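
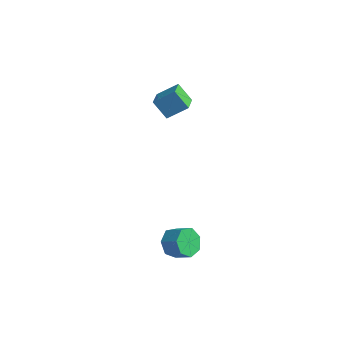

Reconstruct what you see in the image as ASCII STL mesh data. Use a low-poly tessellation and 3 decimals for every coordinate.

solid 
facet normal -0.577 -0.212 0.789
outer loop
vertex -3.177 3.532 3.029
vertex -4.194 4.808 2.627
vertex -4.022 2.585 2.156
endloop
endfacet
facet normal 0.605 -0.760 0.238
outer loop
vertex -3.186 2.892 1.013
vertex -3.177 3.532 3.029
vertex -4.022 2.585 2.156
endloop
endfacet
facet normal -0.577 -0.212 0.789
outer loop
vertex -4.022 2.585 2.156
vertex -4.194 4.808 2.627
vertex -5.039 3.86 1.755
endloop
endfacet
facet normal -0.548 -0.615 -0.566
outer loop
vertex -5.039 3.86 1.755
vertex -3.186 2.892 1.013
vertex -4.022 2.585 2.156
endloop
endfacet
facet normal 0.548 0.615 0.566
outer loop
vertex -3.177 3.532 3.029
vertex -3.358 5.115 1.484
vertex -4.194 4.808 2.627
endloop
endfacet
facet normal 0.606 -0.759 0.238
outer loop
vertex -2.341 3.84 1.885
vertex -3.177 3.532 3.029
vertex -3.186 2.892 1.013
endloop
endfacet
facet normal 0.548 0.615 0.566
outer loop
vertex -2.341 3.84 1.885
vertex -3.358 5.115 1.484
vertex -3.177 3.532 3.029
endloop
endfacet
facet normal -0.605 0.759 -0.239
outer loop
vertex -4.194 4.808 2.627
vertex -3.358 5.115 1.484
vertex -5.039 3.86 1.755
endloop
endfacet
facet normal -0.548 -0.615 -0.566
outer loop
vertex -4.203 4.168 0.611
vertex -3.186 2.892 1.013
vertex -5.039 3.86 1.755
endloop
endfacet
facet normal -0.605 0.760 -0.238
outer loop
vertex -5.039 3.86 1.755
vertex -3.358 5.115 1.484
vertex -4.203 4.168 0.611
endloop
endfacet
facet normal 0.577 0.211 -0.789
outer loop
vertex -4.203 4.168 0.611
vertex -2.341 3.84 1.885
vertex -3.186 2.892 1.013
endloop
endfacet
facet normal 0.577 0.212 -0.789
outer loop
vertex -3.358 5.115 1.484
vertex -2.341 3.84 1.885
vertex -4.203 4.168 0.611
endloop
endfacet
facet normal -0.873 -0.170 -0.457
outer loop
vertex 3.462 -2.814 -4.41
vertex 2.979 -2.52 -3.597
vertex 3.277 -1.976 -4.369
endloop
endfacet
facet normal 0.437 0.140 -0.888
outer loop
vertex 3.462 -2.814 -4.41
vertex 3.277 -1.976 -4.369
vertex 4.483 -2.615 -3.876
endloop
endfacet
facet normal 0.437 0.139 -0.889
outer loop
vertex 4.483 -2.615 -3.876
vertex 3.277 -1.976 -4.369
vertex 4.299 -1.777 -3.835
endloop
endfacet
facet normal 0.873 0.169 0.456
outer loop
vertex 4.483 -2.615 -3.876
vertex 4.299 -1.777 -3.835
vertex 4.001 -2.32 -3.063
endloop
endfacet
facet normal -0.873 -0.170 -0.457
outer loop
vertex 3.277 -1.976 -4.369
vertex 2.979 -2.52 -3.597
vertex 2.868 -1.548 -3.747
endloop
endfacet
facet normal 0.104 0.850 -0.516
outer loop
vertex 3.277 -1.976 -4.369
vertex 2.868 -1.548 -3.747
vertex 4.299 -1.777 -3.835
endloop
endfacet
facet normal 0.104 0.849 -0.517
outer loop
vertex 4.299 -1.777 -3.835
vertex 2.868 -1.548 -3.747
vertex 3.889 -1.348 -3.213
endloop
endfacet
facet normal 0.873 0.171 0.457
outer loop
vertex 4.299 -1.777 -3.835
vertex 3.889 -1.348 -3.213
vertex 4.001 -2.32 -3.063
endloop
endfacet
facet normal -0.873 -0.170 -0.456
outer loop
vertex 2.868 -1.548 -3.747
vertex 2.979 -2.52 -3.597
vertex 2.543 -1.851 -3.012
endloop
endfacet
facet normal -0.307 0.920 0.243
outer loop
vertex 2.868 -1.548 -3.747
vertex 2.543 -1.851 -3.012
vertex 3.889 -1.348 -3.213
endloop
endfacet
facet normal -0.307 0.920 0.243
outer loop
vertex 3.889 -1.348 -3.213
vertex 2.543 -1.851 -3.012
vertex 3.564 -1.651 -2.478
endloop
endfacet
facet normal 0.873 0.171 0.457
outer loop
vertex 3.889 -1.348 -3.213
vertex 3.564 -1.651 -2.478
vertex 4.001 -2.32 -3.063
endloop
endfacet
facet normal -0.873 -0.170 -0.457
outer loop
vertex 2.543 -1.851 -3.012
vertex 2.979 -2.52 -3.597
vertex 2.546 -2.658 -2.718
endloop
endfacet
facet normal -0.488 0.297 0.821
outer loop
vertex 2.543 -1.851 -3.012
vertex 2.546 -2.658 -2.718
vertex 3.564 -1.651 -2.478
endloop
endfacet
facet normal -0.488 0.298 0.821
outer loop
vertex 3.564 -1.651 -2.478
vertex 2.546 -2.658 -2.718
vertex 3.568 -2.458 -2.183
endloop
endfacet
facet normal 0.873 0.171 0.456
outer loop
vertex 3.564 -1.651 -2.478
vertex 3.568 -2.458 -2.183
vertex 4.001 -2.32 -3.063
endloop
endfacet
facet normal -0.873 -0.171 -0.457
outer loop
vertex 2.546 -2.658 -2.718
vertex 2.979 -2.52 -3.597
vertex 2.876 -3.361 -3.085
endloop
endfacet
facet normal -0.301 -0.549 0.780
outer loop
vertex 2.546 -2.658 -2.718
vertex 2.876 -3.361 -3.085
vertex 3.568 -2.458 -2.183
endloop
endfacet
facet normal -0.300 -0.549 0.780
outer loop
vertex 3.568 -2.458 -2.183
vertex 2.876 -3.361 -3.085
vertex 3.897 -3.161 -2.551
endloop
endfacet
facet normal 0.873 0.170 0.456
outer loop
vertex 3.568 -2.458 -2.183
vertex 3.897 -3.161 -2.551
vertex 4.001 -2.32 -3.063
endloop
endfacet
facet normal -0.873 -0.171 -0.456
outer loop
vertex 2.876 -3.361 -3.085
vertex 2.979 -2.52 -3.597
vertex 3.283 -3.43 -3.838
endloop
endfacet
facet normal 0.113 -0.982 0.151
outer loop
vertex 2.876 -3.361 -3.085
vertex 3.283 -3.43 -3.838
vertex 3.897 -3.161 -2.551
endloop
endfacet
facet normal 0.112 -0.982 0.152
outer loop
vertex 3.897 -3.161 -2.551
vertex 3.283 -3.43 -3.838
vertex 4.305 -3.231 -3.304
endloop
endfacet
facet normal 0.873 0.170 0.457
outer loop
vertex 3.897 -3.161 -2.551
vertex 4.305 -3.231 -3.304
vertex 4.001 -2.32 -3.063
endloop
endfacet
facet normal -0.873 -0.171 -0.457
outer loop
vertex 3.283 -3.43 -3.838
vertex 2.979 -2.52 -3.597
vertex 3.462 -2.814 -4.41
endloop
endfacet
facet normal 0.440 -0.676 -0.591
outer loop
vertex 3.283 -3.43 -3.838
vertex 3.462 -2.814 -4.41
vertex 4.305 -3.231 -3.304
endloop
endfacet
facet normal 0.441 -0.676 -0.591
outer loop
vertex 4.305 -3.231 -3.304
vertex 3.462 -2.814 -4.41
vertex 4.483 -2.615 -3.876
endloop
endfacet
facet normal 0.873 0.171 0.456
outer loop
vertex 4.305 -3.231 -3.304
vertex 4.483 -2.615 -3.876
vertex 4.001 -2.32 -3.063
endloop
endfacet

endsolid


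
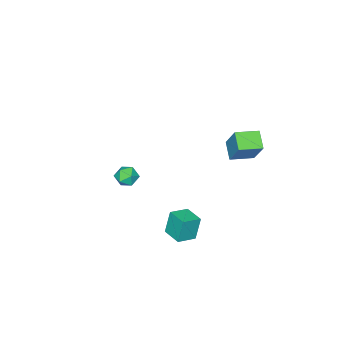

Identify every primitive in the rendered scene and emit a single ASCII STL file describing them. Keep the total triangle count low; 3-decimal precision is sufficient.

solid 
facet normal 0.103 0.286 0.953
outer loop
vertex -1.737 -3.223 -2.229
vertex -2.299 -3.658 -2.038
vertex -1.612 -3.922 -2.033
endloop
endfacet
facet normal 0.730 0.302 0.613
outer loop
vertex -1.737 -3.223 -2.229
vertex -1.612 -3.922 -2.033
vertex -1.253 -3.63 -2.605
endloop
endfacet
facet normal 0.667 0.743 0.055
outer loop
vertex -1.737 -3.223 -2.229
vertex -1.253 -3.63 -2.605
vertex -1.718 -3.186 -2.964
endloop
endfacet
facet normal -0.001 0.999 0.050
outer loop
vertex -1.737 -3.223 -2.229
vertex -1.718 -3.186 -2.964
vertex -2.365 -3.204 -2.613
endloop
endfacet
facet normal -0.348 0.716 0.605
outer loop
vertex -1.737 -3.223 -2.229
vertex -2.365 -3.204 -2.613
vertex -2.299 -3.658 -2.038
endloop
endfacet
facet normal 0.863 -0.352 0.362
outer loop
vertex -1.253 -3.63 -2.605
vertex -1.612 -3.922 -2.033
vertex -1.515 -4.316 -2.647
endloop
endfacet
facet normal -0.152 -0.379 0.913
outer loop
vertex -1.612 -3.922 -2.033
vertex -2.299 -3.658 -2.038
vertex -2.162 -4.334 -2.296
endloop
endfacet
facet normal -0.882 0.315 0.350
outer loop
vertex -2.299 -3.658 -2.038
vertex -2.365 -3.204 -2.613
vertex -2.627 -3.89 -2.655
endloop
endfacet
facet normal -0.318 0.774 -0.547
outer loop
vertex -2.365 -3.204 -2.613
vertex -1.718 -3.186 -2.964
vertex -2.268 -3.598 -3.227
endloop
endfacet
facet normal 0.761 0.360 -0.540
outer loop
vertex -1.718 -3.186 -2.964
vertex -1.253 -3.63 -2.605
vertex -1.581 -3.862 -3.222
endloop
endfacet
facet normal 0.001 -0.999 -0.050
outer loop
vertex -2.143 -4.297 -3.031
vertex -1.515 -4.316 -2.647
vertex -2.162 -4.334 -2.296
endloop
endfacet
facet normal -0.667 -0.743 -0.055
outer loop
vertex -2.143 -4.297 -3.031
vertex -2.162 -4.334 -2.296
vertex -2.627 -3.89 -2.655
endloop
endfacet
facet normal -0.730 -0.302 -0.613
outer loop
vertex -2.143 -4.297 -3.031
vertex -2.627 -3.89 -2.655
vertex -2.268 -3.598 -3.227
endloop
endfacet
facet normal -0.103 -0.286 -0.953
outer loop
vertex -2.143 -4.297 -3.031
vertex -2.268 -3.598 -3.227
vertex -1.581 -3.862 -3.222
endloop
endfacet
facet normal 0.348 -0.716 -0.605
outer loop
vertex -2.143 -4.297 -3.031
vertex -1.581 -3.862 -3.222
vertex -1.515 -4.316 -2.647
endloop
endfacet
facet normal 0.318 -0.774 0.547
outer loop
vertex -2.162 -4.334 -2.296
vertex -1.515 -4.316 -2.647
vertex -1.612 -3.922 -2.033
endloop
endfacet
facet normal -0.761 -0.360 0.540
outer loop
vertex -2.627 -3.89 -2.655
vertex -2.162 -4.334 -2.296
vertex -2.299 -3.658 -2.038
endloop
endfacet
facet normal -0.863 0.352 -0.362
outer loop
vertex -2.268 -3.598 -3.227
vertex -2.627 -3.89 -2.655
vertex -2.365 -3.204 -2.613
endloop
endfacet
facet normal 0.152 0.379 -0.913
outer loop
vertex -1.581 -3.862 -3.222
vertex -2.268 -3.598 -3.227
vertex -1.718 -3.186 -2.964
endloop
endfacet
facet normal 0.882 -0.315 -0.350
outer loop
vertex -1.515 -4.316 -2.647
vertex -1.581 -3.862 -3.222
vertex -1.253 -3.63 -2.605
endloop
endfacet
facet normal -0.945 0.235 -0.229
outer loop
vertex -0.609 1.774 -1.429
vertex -0.329 2.91 -1.42
vertex -0.29 1.707 -2.812
endloop
endfacet
facet normal -0.238 -0.971 -0.008
outer loop
vertex 0.749 1.45 -2.56
vertex -0.609 1.774 -1.429
vertex -0.29 1.707 -2.812
endloop
endfacet
facet normal -0.945 0.234 -0.229
outer loop
vertex -0.29 1.707 -2.812
vertex -0.329 2.91 -1.42
vertex -0.011 2.843 -2.802
endloop
endfacet
facet normal 0.225 -0.047 -0.973
outer loop
vertex -0.011 2.843 -2.802
vertex 0.749 1.45 -2.56
vertex -0.29 1.707 -2.812
endloop
endfacet
facet normal -0.224 0.048 0.973
outer loop
vertex -0.609 1.774 -1.429
vertex 0.71 2.653 -1.168
vertex -0.329 2.91 -1.42
endloop
endfacet
facet normal -0.238 -0.971 -0.008
outer loop
vertex 0.431 1.517 -1.178
vertex -0.609 1.774 -1.429
vertex 0.749 1.45 -2.56
endloop
endfacet
facet normal -0.224 0.046 0.974
outer loop
vertex 0.431 1.517 -1.178
vertex 0.71 2.653 -1.168
vertex -0.609 1.774 -1.429
endloop
endfacet
facet normal 0.238 0.971 0.008
outer loop
vertex -0.329 2.91 -1.42
vertex 0.71 2.653 -1.168
vertex -0.011 2.843 -2.802
endloop
endfacet
facet normal 0.223 -0.047 -0.974
outer loop
vertex 1.029 2.586 -2.551
vertex 0.749 1.45 -2.56
vertex -0.011 2.843 -2.802
endloop
endfacet
facet normal 0.238 0.971 0.008
outer loop
vertex -0.011 2.843 -2.802
vertex 0.71 2.653 -1.168
vertex 1.029 2.586 -2.551
endloop
endfacet
facet normal 0.945 -0.235 0.229
outer loop
vertex 1.029 2.586 -2.551
vertex 0.431 1.517 -1.178
vertex 0.749 1.45 -2.56
endloop
endfacet
facet normal 0.945 -0.234 0.229
outer loop
vertex 0.71 2.653 -1.168
vertex 0.431 1.517 -1.178
vertex 1.029 2.586 -2.551
endloop
endfacet
facet normal -0.831 0.547 -0.101
outer loop
vertex -4.476 2.597 2.123
vertex -4.036 3.544 3.626
vertex -3.905 3.347 1.483
endloop
endfacet
facet normal -0.241 -0.517 -0.821
outer loop
vertex -2.824 2.636 1.614
vertex -4.476 2.597 2.123
vertex -3.905 3.347 1.483
endloop
endfacet
facet normal -0.831 0.547 -0.101
outer loop
vertex -3.905 3.347 1.483
vertex -4.036 3.544 3.626
vertex -3.464 4.294 2.986
endloop
endfacet
facet normal 0.501 0.658 -0.562
outer loop
vertex -3.464 4.294 2.986
vertex -2.824 2.636 1.614
vertex -3.905 3.347 1.483
endloop
endfacet
facet normal -0.501 -0.658 0.562
outer loop
vertex -4.476 2.597 2.123
vertex -2.955 2.833 3.757
vertex -4.036 3.544 3.626
endloop
endfacet
facet normal -0.241 -0.517 -0.821
outer loop
vertex -3.396 1.886 2.254
vertex -4.476 2.597 2.123
vertex -2.824 2.636 1.614
endloop
endfacet
facet normal -0.501 -0.658 0.562
outer loop
vertex -3.396 1.886 2.254
vertex -2.955 2.833 3.757
vertex -4.476 2.597 2.123
endloop
endfacet
facet normal 0.241 0.517 0.821
outer loop
vertex -4.036 3.544 3.626
vertex -2.955 2.833 3.757
vertex -3.464 4.294 2.986
endloop
endfacet
facet normal 0.501 0.658 -0.562
outer loop
vertex -2.384 3.583 3.117
vertex -2.824 2.636 1.614
vertex -3.464 4.294 2.986
endloop
endfacet
facet normal 0.241 0.517 0.821
outer loop
vertex -3.464 4.294 2.986
vertex -2.955 2.833 3.757
vertex -2.384 3.583 3.117
endloop
endfacet
facet normal 0.831 -0.547 0.101
outer loop
vertex -2.384 3.583 3.117
vertex -3.396 1.886 2.254
vertex -2.824 2.636 1.614
endloop
endfacet
facet normal 0.831 -0.547 0.101
outer loop
vertex -2.955 2.833 3.757
vertex -3.396 1.886 2.254
vertex -2.384 3.583 3.117
endloop
endfacet

endsolid


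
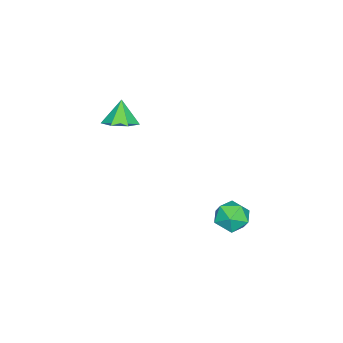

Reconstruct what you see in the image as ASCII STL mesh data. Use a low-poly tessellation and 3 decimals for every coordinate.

solid 
facet normal -0.291 0.852 0.435
outer loop
vertex 0.486 2.11 -0.519
vertex 0.981 1.955 0.116
vertex 1.26 2.379 -0.528
endloop
endfacet
facet normal -0.318 0.907 -0.276
outer loop
vertex 0.486 2.11 -0.519
vertex 1.26 2.379 -0.528
vertex 0.931 2.057 -1.206
endloop
endfacet
facet normal -0.756 0.397 -0.520
outer loop
vertex 0.486 2.11 -0.519
vertex 0.931 2.057 -1.206
vertex 0.448 1.433 -0.981
endloop
endfacet
facet normal -0.999 0.029 0.040
outer loop
vertex 0.486 2.11 -0.519
vertex 0.448 1.433 -0.981
vertex 0.479 1.371 -0.164
endloop
endfacet
facet normal -0.712 0.310 0.630
outer loop
vertex 0.486 2.11 -0.519
vertex 0.479 1.371 -0.164
vertex 0.981 1.955 0.116
endloop
endfacet
facet normal 0.335 0.778 -0.532
outer loop
vertex 0.931 2.057 -1.206
vertex 1.26 2.379 -0.528
vertex 1.701 1.869 -0.996
endloop
endfacet
facet normal 0.379 0.689 0.618
outer loop
vertex 1.26 2.379 -0.528
vertex 0.981 1.955 0.116
vertex 1.732 1.807 -0.179
endloop
endfacet
facet normal -0.301 -0.189 0.935
outer loop
vertex 0.981 1.955 0.116
vertex 0.479 1.371 -0.164
vertex 1.249 1.183 0.046
endloop
endfacet
facet normal -0.765 -0.643 -0.020
outer loop
vertex 0.479 1.371 -0.164
vertex 0.448 1.433 -0.981
vertex 0.92 0.861 -0.632
endloop
endfacet
facet normal -0.373 -0.045 -0.927
outer loop
vertex 0.448 1.433 -0.981
vertex 0.931 2.057 -1.206
vertex 1.199 1.285 -1.276
endloop
endfacet
facet normal 0.999 -0.029 -0.040
outer loop
vertex 1.694 1.13 -0.641
vertex 1.701 1.869 -0.996
vertex 1.732 1.807 -0.179
endloop
endfacet
facet normal 0.756 -0.397 0.520
outer loop
vertex 1.694 1.13 -0.641
vertex 1.732 1.807 -0.179
vertex 1.249 1.183 0.046
endloop
endfacet
facet normal 0.318 -0.907 0.276
outer loop
vertex 1.694 1.13 -0.641
vertex 1.249 1.183 0.046
vertex 0.92 0.861 -0.632
endloop
endfacet
facet normal 0.291 -0.852 -0.435
outer loop
vertex 1.694 1.13 -0.641
vertex 0.92 0.861 -0.632
vertex 1.199 1.285 -1.276
endloop
endfacet
facet normal 0.712 -0.310 -0.630
outer loop
vertex 1.694 1.13 -0.641
vertex 1.199 1.285 -1.276
vertex 1.701 1.869 -0.996
endloop
endfacet
facet normal 0.765 0.643 0.020
outer loop
vertex 1.732 1.807 -0.179
vertex 1.701 1.869 -0.996
vertex 1.26 2.379 -0.528
endloop
endfacet
facet normal 0.373 0.045 0.927
outer loop
vertex 1.249 1.183 0.046
vertex 1.732 1.807 -0.179
vertex 0.981 1.955 0.116
endloop
endfacet
facet normal -0.335 -0.778 0.532
outer loop
vertex 0.92 0.861 -0.632
vertex 1.249 1.183 0.046
vertex 0.479 1.371 -0.164
endloop
endfacet
facet normal -0.379 -0.689 -0.618
outer loop
vertex 1.199 1.285 -1.276
vertex 0.92 0.861 -0.632
vertex 0.448 1.433 -0.981
endloop
endfacet
facet normal 0.301 0.189 -0.935
outer loop
vertex 1.701 1.869 -0.996
vertex 1.199 1.285 -1.276
vertex 0.931 2.057 -1.206
endloop
endfacet
facet normal 0.434 0.153 -0.888
outer loop
vertex 1.141 -3.537 3.295
vertex 0.43 -3.462 2.96
vertex 0.885 -2.901 3.279
endloop
endfacet
facet normal 0.468 0.210 0.858
outer loop
vertex 1.141 -3.537 3.295
vertex 0.885 -2.901 3.279
vertex -0.07 -3.638 3.98
endloop
endfacet
facet normal 0.434 0.153 -0.888
outer loop
vertex 0.885 -2.901 3.279
vertex 0.43 -3.462 2.96
vertex 0.286 -2.688 3.023
endloop
endfacet
facet normal -0.042 0.717 0.696
outer loop
vertex 0.885 -2.901 3.279
vertex 0.286 -2.688 3.023
vertex -0.07 -3.638 3.98
endloop
endfacet
facet normal 0.434 0.153 -0.888
outer loop
vertex 0.286 -2.688 3.023
vertex 0.43 -3.462 2.96
vertex -0.205 -3.057 2.719
endloop
endfacet
facet normal -0.693 0.624 0.362
outer loop
vertex 0.286 -2.688 3.023
vertex -0.205 -3.057 2.719
vertex -0.07 -3.638 3.98
endloop
endfacet
facet normal 0.435 0.153 -0.887
outer loop
vertex -0.205 -3.057 2.719
vertex 0.43 -3.462 2.96
vertex -0.218 -3.732 2.596
endloop
endfacet
facet normal -0.994 -0.000 0.106
outer loop
vertex -0.205 -3.057 2.719
vertex -0.218 -3.732 2.596
vertex -0.07 -3.638 3.98
endloop
endfacet
facet normal 0.435 0.153 -0.887
outer loop
vertex -0.218 -3.732 2.596
vertex 0.43 -3.462 2.96
vertex 0.256 -4.203 2.747
endloop
endfacet
facet normal -0.719 -0.684 0.123
outer loop
vertex -0.218 -3.732 2.596
vertex 0.256 -4.203 2.747
vertex -0.07 -3.638 3.98
endloop
endfacet
facet normal 0.434 0.153 -0.888
outer loop
vertex 0.256 -4.203 2.747
vertex 0.43 -3.462 2.96
vertex 0.861 -4.116 3.058
endloop
endfacet
facet normal -0.074 -0.914 0.399
outer loop
vertex 0.256 -4.203 2.747
vertex 0.861 -4.116 3.058
vertex -0.07 -3.638 3.98
endloop
endfacet
facet normal 0.434 0.153 -0.888
outer loop
vertex 0.861 -4.116 3.058
vertex 0.43 -3.462 2.96
vertex 1.141 -3.537 3.295
endloop
endfacet
facet normal 0.454 -0.517 0.726
outer loop
vertex 0.861 -4.116 3.058
vertex 1.141 -3.537 3.295
vertex -0.07 -3.638 3.98
endloop
endfacet

endsolid


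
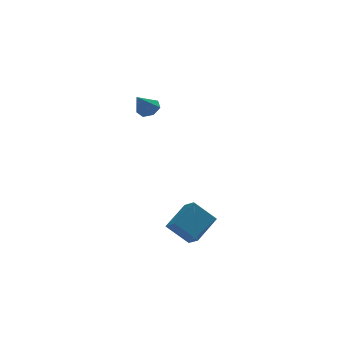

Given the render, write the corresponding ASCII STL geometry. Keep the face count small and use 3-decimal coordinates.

solid 
facet normal 0.507 0.449 -0.736
outer loop
vertex 0.513 3.385 2.642
vertex 0.022 3.745 2.523
vertex 0.493 3.85 2.912
endloop
endfacet
facet normal 0.584 -0.389 0.713
outer loop
vertex 0.513 3.385 2.642
vertex 0.493 3.85 2.912
vertex -0.622 3.175 3.457
endloop
endfacet
facet normal 0.507 0.449 -0.735
outer loop
vertex 0.493 3.85 2.912
vertex 0.022 3.745 2.523
vertex 0.119 4.236 2.89
endloop
endfacet
facet normal 0.262 0.306 0.915
outer loop
vertex 0.493 3.85 2.912
vertex 0.119 4.236 2.89
vertex -0.622 3.175 3.457
endloop
endfacet
facet normal 0.508 0.449 -0.735
outer loop
vertex 0.119 4.236 2.89
vertex 0.022 3.745 2.523
vertex -0.328 4.252 2.591
endloop
endfacet
facet normal -0.413 0.637 0.651
outer loop
vertex 0.119 4.236 2.89
vertex -0.328 4.252 2.591
vertex -0.622 3.175 3.457
endloop
endfacet
facet normal 0.508 0.449 -0.735
outer loop
vertex -0.328 4.252 2.591
vertex 0.022 3.745 2.523
vertex -0.511 3.887 2.241
endloop
endfacet
facet normal -0.929 0.350 0.120
outer loop
vertex -0.328 4.252 2.591
vertex -0.511 3.887 2.241
vertex -0.622 3.175 3.457
endloop
endfacet
facet normal 0.508 0.448 -0.735
outer loop
vertex -0.511 3.887 2.241
vertex 0.022 3.745 2.523
vertex -0.293 3.415 2.104
endloop
endfacet
facet normal -0.900 -0.335 -0.278
outer loop
vertex -0.511 3.887 2.241
vertex -0.293 3.415 2.104
vertex -0.622 3.175 3.457
endloop
endfacet
facet normal 0.508 0.449 -0.735
outer loop
vertex -0.293 3.415 2.104
vertex 0.022 3.745 2.523
vertex 0.163 3.191 2.282
endloop
endfacet
facet normal -0.349 -0.905 -0.245
outer loop
vertex -0.293 3.415 2.104
vertex 0.163 3.191 2.282
vertex -0.622 3.175 3.457
endloop
endfacet
facet normal 0.507 0.449 -0.735
outer loop
vertex 0.163 3.191 2.282
vertex 0.022 3.745 2.523
vertex 0.513 3.385 2.642
endloop
endfacet
facet normal 0.313 -0.929 0.196
outer loop
vertex 0.163 3.191 2.282
vertex 0.513 3.385 2.642
vertex -0.622 3.175 3.457
endloop
endfacet
facet normal -0.693 0.165 0.702
outer loop
vertex 1.308 -0.487 -1.885
vertex 1.031 0.179 -2.315
vertex 0.244 -1.461 -2.707
endloop
endfacet
facet normal 0.331 -0.793 0.512
outer loop
vertex 1.249 -1.699 -3.725
vertex 1.308 -0.487 -1.885
vertex 0.244 -1.461 -2.707
endloop
endfacet
facet normal -0.693 0.165 0.702
outer loop
vertex 0.244 -1.461 -2.707
vertex 1.031 0.179 -2.315
vertex -0.033 -0.795 -3.137
endloop
endfacet
facet normal -0.641 -0.586 -0.495
outer loop
vertex -0.033 -0.795 -3.137
vertex 1.249 -1.699 -3.725
vertex 0.244 -1.461 -2.707
endloop
endfacet
facet normal 0.641 0.586 0.495
outer loop
vertex 1.308 -0.487 -1.885
vertex 2.036 -0.059 -3.333
vertex 1.031 0.179 -2.315
endloop
endfacet
facet normal 0.331 -0.793 0.512
outer loop
vertex 2.313 -0.725 -2.903
vertex 1.308 -0.487 -1.885
vertex 1.249 -1.699 -3.725
endloop
endfacet
facet normal 0.641 0.586 0.495
outer loop
vertex 2.313 -0.725 -2.903
vertex 2.036 -0.059 -3.333
vertex 1.308 -0.487 -1.885
endloop
endfacet
facet normal -0.331 0.793 -0.512
outer loop
vertex 1.031 0.179 -2.315
vertex 2.036 -0.059 -3.333
vertex -0.033 -0.795 -3.137
endloop
endfacet
facet normal -0.641 -0.586 -0.495
outer loop
vertex 0.972 -1.033 -4.155
vertex 1.249 -1.699 -3.725
vertex -0.033 -0.795 -3.137
endloop
endfacet
facet normal -0.331 0.793 -0.512
outer loop
vertex -0.033 -0.795 -3.137
vertex 2.036 -0.059 -3.333
vertex 0.972 -1.033 -4.155
endloop
endfacet
facet normal 0.693 -0.165 -0.702
outer loop
vertex 0.972 -1.033 -4.155
vertex 2.313 -0.725 -2.903
vertex 1.249 -1.699 -3.725
endloop
endfacet
facet normal 0.693 -0.165 -0.702
outer loop
vertex 2.036 -0.059 -3.333
vertex 2.313 -0.725 -2.903
vertex 0.972 -1.033 -4.155
endloop
endfacet

endsolid


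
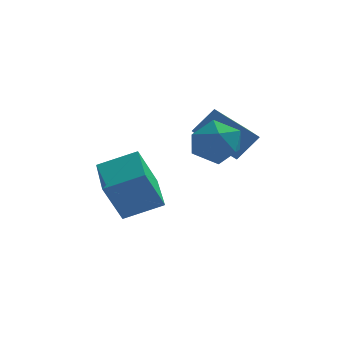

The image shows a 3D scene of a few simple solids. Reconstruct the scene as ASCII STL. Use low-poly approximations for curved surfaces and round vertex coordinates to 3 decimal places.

solid 
facet normal -0.734 -0.144 0.663
outer loop
vertex 0.714 1.317 2.603
vertex 0.34 2.661 2.48
vertex -0.066 1.015 1.674
endloop
endfacet
facet normal 0.267 -0.960 0.088
outer loop
vertex 1.08 1.239 0.64
vertex 0.714 1.317 2.603
vertex -0.066 1.015 1.674
endloop
endfacet
facet normal -0.734 -0.144 0.663
outer loop
vertex -0.066 1.015 1.674
vertex 0.34 2.661 2.48
vertex -0.44 2.359 1.551
endloop
endfacet
facet normal -0.624 -0.242 -0.743
outer loop
vertex -0.44 2.359 1.551
vertex 1.08 1.239 0.64
vertex -0.066 1.015 1.674
endloop
endfacet
facet normal 0.624 0.242 0.743
outer loop
vertex 0.714 1.317 2.603
vertex 1.486 2.885 1.446
vertex 0.34 2.661 2.48
endloop
endfacet
facet normal 0.267 -0.960 0.088
outer loop
vertex 1.86 1.541 1.569
vertex 0.714 1.317 2.603
vertex 1.08 1.239 0.64
endloop
endfacet
facet normal 0.624 0.242 0.743
outer loop
vertex 1.86 1.541 1.569
vertex 1.486 2.885 1.446
vertex 0.714 1.317 2.603
endloop
endfacet
facet normal -0.267 0.960 -0.088
outer loop
vertex 0.34 2.661 2.48
vertex 1.486 2.885 1.446
vertex -0.44 2.359 1.551
endloop
endfacet
facet normal -0.624 -0.242 -0.743
outer loop
vertex 0.706 2.583 0.517
vertex 1.08 1.239 0.64
vertex -0.44 2.359 1.551
endloop
endfacet
facet normal -0.267 0.960 -0.088
outer loop
vertex -0.44 2.359 1.551
vertex 1.486 2.885 1.446
vertex 0.706 2.583 0.517
endloop
endfacet
facet normal 0.734 0.144 -0.663
outer loop
vertex 0.706 2.583 0.517
vertex 1.86 1.541 1.569
vertex 1.08 1.239 0.64
endloop
endfacet
facet normal 0.734 0.144 -0.663
outer loop
vertex 1.486 2.885 1.446
vertex 1.86 1.541 1.569
vertex 0.706 2.583 0.517
endloop
endfacet
facet normal -0.148 0.985 -0.092
outer loop
vertex 0.254 0.295 1.447
vertex -0.294 0.291 2.282
vertex 0.692 0.444 2.332
endloop
endfacet
facet normal 0.479 0.795 -0.371
outer loop
vertex 0.254 0.295 1.447
vertex 0.692 0.444 2.332
vertex 1.131 -0.139 1.65
endloop
endfacet
facet normal 0.357 0.310 -0.881
outer loop
vertex 0.254 0.295 1.447
vertex 1.131 -0.139 1.65
vertex 0.416 -0.654 1.179
endloop
endfacet
facet normal -0.346 0.200 -0.917
outer loop
vertex 0.254 0.295 1.447
vertex 0.416 -0.654 1.179
vertex -0.464 -0.388 1.569
endloop
endfacet
facet normal -0.660 0.617 -0.430
outer loop
vertex 0.254 0.295 1.447
vertex -0.464 -0.388 1.569
vertex -0.294 0.291 2.282
endloop
endfacet
facet normal 0.864 0.483 0.143
outer loop
vertex 1.131 -0.139 1.65
vertex 0.692 0.444 2.332
vertex 1.124 -0.412 2.611
endloop
endfacet
facet normal -0.153 0.790 0.594
outer loop
vertex 0.692 0.444 2.332
vertex -0.294 0.291 2.282
vertex 0.244 -0.146 3.001
endloop
endfacet
facet normal -0.980 0.195 0.048
outer loop
vertex -0.294 0.291 2.282
vertex -0.464 -0.388 1.569
vertex -0.471 -0.661 2.53
endloop
endfacet
facet normal -0.473 -0.480 -0.739
outer loop
vertex -0.464 -0.388 1.569
vertex 0.416 -0.654 1.179
vertex -0.032 -1.244 1.848
endloop
endfacet
facet normal 0.666 -0.302 -0.682
outer loop
vertex 0.416 -0.654 1.179
vertex 1.131 -0.139 1.65
vertex 0.954 -1.091 1.898
endloop
endfacet
facet normal 0.346 -0.200 0.917
outer loop
vertex 0.406 -1.095 2.733
vertex 1.124 -0.412 2.611
vertex 0.244 -0.146 3.001
endloop
endfacet
facet normal -0.357 -0.310 0.881
outer loop
vertex 0.406 -1.095 2.733
vertex 0.244 -0.146 3.001
vertex -0.471 -0.661 2.53
endloop
endfacet
facet normal -0.479 -0.795 0.371
outer loop
vertex 0.406 -1.095 2.733
vertex -0.471 -0.661 2.53
vertex -0.032 -1.244 1.848
endloop
endfacet
facet normal 0.148 -0.985 0.092
outer loop
vertex 0.406 -1.095 2.733
vertex -0.032 -1.244 1.848
vertex 0.954 -1.091 1.898
endloop
endfacet
facet normal 0.660 -0.617 0.430
outer loop
vertex 0.406 -1.095 2.733
vertex 0.954 -1.091 1.898
vertex 1.124 -0.412 2.611
endloop
endfacet
facet normal 0.473 0.480 0.739
outer loop
vertex 0.244 -0.146 3.001
vertex 1.124 -0.412 2.611
vertex 0.692 0.444 2.332
endloop
endfacet
facet normal -0.666 0.302 0.682
outer loop
vertex -0.471 -0.661 2.53
vertex 0.244 -0.146 3.001
vertex -0.294 0.291 2.282
endloop
endfacet
facet normal -0.864 -0.483 -0.143
outer loop
vertex -0.032 -1.244 1.848
vertex -0.471 -0.661 2.53
vertex -0.464 -0.388 1.569
endloop
endfacet
facet normal 0.153 -0.790 -0.594
outer loop
vertex 0.954 -1.091 1.898
vertex -0.032 -1.244 1.848
vertex 0.416 -0.654 1.179
endloop
endfacet
facet normal 0.980 -0.195 -0.048
outer loop
vertex 1.124 -0.412 2.611
vertex 0.954 -1.091 1.898
vertex 1.131 -0.139 1.65
endloop
endfacet
facet normal -0.916 -0.059 -0.396
outer loop
vertex -3.538 2.022 -1.11
vertex -3.826 3.965 -0.735
vertex -2.858 2.439 -2.746
endloop
endfacet
facet normal 0.144 -0.972 -0.188
outer loop
vertex -1.374 2.535 -2.105
vertex -3.538 2.022 -1.11
vertex -2.858 2.439 -2.746
endloop
endfacet
facet normal -0.916 -0.060 -0.396
outer loop
vertex -2.858 2.439 -2.746
vertex -3.826 3.965 -0.735
vertex -3.147 4.382 -2.371
endloop
endfacet
facet normal 0.373 0.229 -0.899
outer loop
vertex -3.147 4.382 -2.371
vertex -1.374 2.535 -2.105
vertex -2.858 2.439 -2.746
endloop
endfacet
facet normal -0.373 -0.229 0.899
outer loop
vertex -3.538 2.022 -1.11
vertex -2.342 4.061 -0.094
vertex -3.826 3.965 -0.735
endloop
endfacet
facet normal 0.144 -0.972 -0.188
outer loop
vertex -2.053 2.118 -0.469
vertex -3.538 2.022 -1.11
vertex -1.374 2.535 -2.105
endloop
endfacet
facet normal -0.373 -0.229 0.899
outer loop
vertex -2.053 2.118 -0.469
vertex -2.342 4.061 -0.094
vertex -3.538 2.022 -1.11
endloop
endfacet
facet normal -0.144 0.972 0.188
outer loop
vertex -3.826 3.965 -0.735
vertex -2.342 4.061 -0.094
vertex -3.147 4.382 -2.371
endloop
endfacet
facet normal 0.373 0.229 -0.899
outer loop
vertex -1.662 4.478 -1.73
vertex -1.374 2.535 -2.105
vertex -3.147 4.382 -2.371
endloop
endfacet
facet normal -0.144 0.972 0.188
outer loop
vertex -3.147 4.382 -2.371
vertex -2.342 4.061 -0.094
vertex -1.662 4.478 -1.73
endloop
endfacet
facet normal 0.917 0.060 0.396
outer loop
vertex -1.662 4.478 -1.73
vertex -2.053 2.118 -0.469
vertex -1.374 2.535 -2.105
endloop
endfacet
facet normal 0.916 0.060 0.396
outer loop
vertex -2.342 4.061 -0.094
vertex -2.053 2.118 -0.469
vertex -1.662 4.478 -1.73
endloop
endfacet

endsolid


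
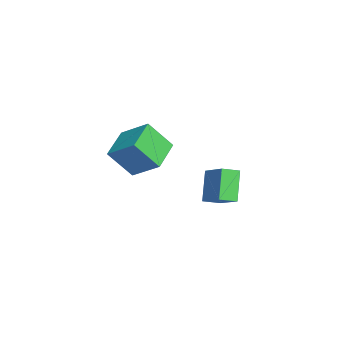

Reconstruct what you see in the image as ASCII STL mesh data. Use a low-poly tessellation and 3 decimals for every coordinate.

solid 
facet normal -0.610 0.059 0.790
outer loop
vertex -4.217 0.122 -2.304
vertex -3.098 0.823 -1.492
vertex -4.492 0.869 -2.572
endloop
endfacet
facet normal -0.721 -0.453 -0.524
outer loop
vertex -3.522 0.777 -3.828
vertex -4.217 0.122 -2.304
vertex -4.492 0.869 -2.572
endloop
endfacet
facet normal -0.610 0.058 0.790
outer loop
vertex -4.492 0.869 -2.572
vertex -3.098 0.823 -1.492
vertex -3.373 1.571 -1.759
endloop
endfacet
facet normal -0.327 0.890 -0.318
outer loop
vertex -3.373 1.571 -1.759
vertex -3.522 0.777 -3.828
vertex -4.492 0.869 -2.572
endloop
endfacet
facet normal 0.327 -0.890 0.318
outer loop
vertex -4.217 0.122 -2.304
vertex -2.128 0.731 -2.748
vertex -3.098 0.823 -1.492
endloop
endfacet
facet normal -0.722 -0.452 -0.524
outer loop
vertex -3.247 0.029 -3.561
vertex -4.217 0.122 -2.304
vertex -3.522 0.777 -3.828
endloop
endfacet
facet normal 0.327 -0.890 0.318
outer loop
vertex -3.247 0.029 -3.561
vertex -2.128 0.731 -2.748
vertex -4.217 0.122 -2.304
endloop
endfacet
facet normal 0.722 0.452 0.524
outer loop
vertex -3.098 0.823 -1.492
vertex -2.128 0.731 -2.748
vertex -3.373 1.571 -1.759
endloop
endfacet
facet normal -0.327 0.890 -0.318
outer loop
vertex -2.403 1.478 -3.016
vertex -3.522 0.777 -3.828
vertex -3.373 1.571 -1.759
endloop
endfacet
facet normal 0.722 0.453 0.523
outer loop
vertex -3.373 1.571 -1.759
vertex -2.128 0.731 -2.748
vertex -2.403 1.478 -3.016
endloop
endfacet
facet normal 0.610 -0.058 -0.790
outer loop
vertex -2.403 1.478 -3.016
vertex -3.247 0.029 -3.561
vertex -3.522 0.777 -3.828
endloop
endfacet
facet normal 0.611 -0.059 -0.790
outer loop
vertex -2.128 0.731 -2.748
vertex -3.247 0.029 -3.561
vertex -2.403 1.478 -3.016
endloop
endfacet
facet normal -0.917 0.302 0.262
outer loop
vertex 0.091 -2.021 2.877
vertex 0.069 -1.057 1.689
vertex -0.512 -3.101 2.012
endloop
endfacet
facet normal 0.014 -0.630 0.776
outer loop
vertex 0.891 -3.563 1.611
vertex 0.091 -2.021 2.877
vertex -0.512 -3.101 2.012
endloop
endfacet
facet normal -0.917 0.302 0.262
outer loop
vertex -0.512 -3.101 2.012
vertex 0.069 -1.057 1.689
vertex -0.534 -2.138 0.824
endloop
endfacet
facet normal -0.399 -0.716 -0.573
outer loop
vertex -0.534 -2.138 0.824
vertex 0.891 -3.563 1.611
vertex -0.512 -3.101 2.012
endloop
endfacet
facet normal 0.399 0.715 0.573
outer loop
vertex 0.091 -2.021 2.877
vertex 1.472 -1.519 1.288
vertex 0.069 -1.057 1.689
endloop
endfacet
facet normal 0.015 -0.630 0.777
outer loop
vertex 1.494 -2.482 2.476
vertex 0.091 -2.021 2.877
vertex 0.891 -3.563 1.611
endloop
endfacet
facet normal 0.399 0.716 0.573
outer loop
vertex 1.494 -2.482 2.476
vertex 1.472 -1.519 1.288
vertex 0.091 -2.021 2.877
endloop
endfacet
facet normal -0.015 0.630 -0.777
outer loop
vertex 0.069 -1.057 1.689
vertex 1.472 -1.519 1.288
vertex -0.534 -2.138 0.824
endloop
endfacet
facet normal -0.399 -0.716 -0.573
outer loop
vertex 0.869 -2.599 0.423
vertex 0.891 -3.563 1.611
vertex -0.534 -2.138 0.824
endloop
endfacet
facet normal -0.015 0.630 -0.776
outer loop
vertex -0.534 -2.138 0.824
vertex 1.472 -1.519 1.288
vertex 0.869 -2.599 0.423
endloop
endfacet
facet normal 0.917 -0.302 -0.262
outer loop
vertex 0.869 -2.599 0.423
vertex 1.494 -2.482 2.476
vertex 0.891 -3.563 1.611
endloop
endfacet
facet normal 0.917 -0.302 -0.262
outer loop
vertex 1.472 -1.519 1.288
vertex 1.494 -2.482 2.476
vertex 0.869 -2.599 0.423
endloop
endfacet

endsolid


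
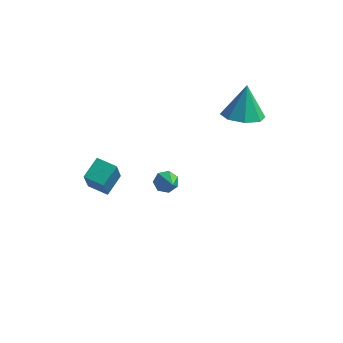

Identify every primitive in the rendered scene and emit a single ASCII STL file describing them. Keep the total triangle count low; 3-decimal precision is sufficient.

solid 
facet normal -0.431 0.669 -0.606
outer loop
vertex -1.194 1.177 -4.514
vertex -1.454 1.483 -3.991
vertex -0.873 1.592 -4.284
endloop
endfacet
facet normal 0.803 -0.356 -0.478
outer loop
vertex -1.194 1.177 -4.514
vertex -0.873 1.592 -4.284
vertex -0.626 0.197 -2.829
endloop
endfacet
facet normal -0.431 0.670 -0.605
outer loop
vertex -0.873 1.592 -4.284
vertex -1.454 1.483 -3.991
vertex -0.99 1.924 -3.833
endloop
endfacet
facet normal 0.967 0.245 0.071
outer loop
vertex -0.873 1.592 -4.284
vertex -0.99 1.924 -3.833
vertex -0.626 0.197 -2.829
endloop
endfacet
facet normal -0.431 0.670 -0.604
outer loop
vertex -0.99 1.924 -3.833
vertex -1.454 1.483 -3.991
vertex -1.456 1.924 -3.5
endloop
endfacet
facet normal 0.500 0.512 0.699
outer loop
vertex -0.99 1.924 -3.833
vertex -1.456 1.924 -3.5
vertex -0.626 0.197 -2.829
endloop
endfacet
facet normal -0.432 0.670 -0.604
outer loop
vertex -1.456 1.924 -3.5
vertex -1.454 1.483 -3.991
vertex -1.921 1.591 -3.537
endloop
endfacet
facet normal -0.249 0.244 0.937
outer loop
vertex -1.456 1.924 -3.5
vertex -1.921 1.591 -3.537
vertex -0.626 0.197 -2.829
endloop
endfacet
facet normal -0.432 0.670 -0.604
outer loop
vertex -1.921 1.591 -3.537
vertex -1.454 1.483 -3.991
vertex -2.034 1.177 -3.915
endloop
endfacet
facet normal -0.713 -0.356 0.603
outer loop
vertex -1.921 1.591 -3.537
vertex -2.034 1.177 -3.915
vertex -0.626 0.197 -2.829
endloop
endfacet
facet normal -0.432 0.669 -0.605
outer loop
vertex -2.034 1.177 -3.915
vertex -1.454 1.483 -3.991
vertex -1.711 0.992 -4.35
endloop
endfacet
facet normal -0.545 -0.837 -0.049
outer loop
vertex -2.034 1.177 -3.915
vertex -1.711 0.992 -4.35
vertex -0.626 0.197 -2.829
endloop
endfacet
facet normal -0.431 0.669 -0.606
outer loop
vertex -1.711 0.992 -4.35
vertex -1.454 1.483 -3.991
vertex -1.194 1.177 -4.514
endloop
endfacet
facet normal 0.131 -0.837 -0.531
outer loop
vertex -1.711 0.992 -4.35
vertex -1.194 1.177 -4.514
vertex -0.626 0.197 -2.829
endloop
endfacet
facet normal 0.011 -0.347 -0.938
outer loop
vertex 3.232 2.639 1.603
vertex 2.21 2.253 1.734
vertex 2.645 3.202 1.388
endloop
endfacet
facet normal 0.626 0.743 0.238
outer loop
vertex 3.232 2.639 1.603
vertex 2.645 3.202 1.388
vertex 2.19 2.907 3.506
endloop
endfacet
facet normal 0.011 -0.347 -0.938
outer loop
vertex 2.645 3.202 1.388
vertex 2.21 2.253 1.734
vertex 1.803 3.21 1.375
endloop
endfacet
facet normal 0.007 0.990 0.139
outer loop
vertex 2.645 3.202 1.388
vertex 1.803 3.21 1.375
vertex 2.19 2.907 3.506
endloop
endfacet
facet normal 0.011 -0.347 -0.938
outer loop
vertex 1.803 3.21 1.375
vertex 2.21 2.253 1.734
vertex 1.2 2.657 1.573
endloop
endfacet
facet normal -0.619 0.754 0.220
outer loop
vertex 1.803 3.21 1.375
vertex 1.2 2.657 1.573
vertex 2.19 2.907 3.506
endloop
endfacet
facet normal 0.011 -0.346 -0.938
outer loop
vertex 1.2 2.657 1.573
vertex 2.21 2.253 1.734
vertex 1.188 1.867 1.864
endloop
endfacet
facet normal -0.886 0.172 0.431
outer loop
vertex 1.2 2.657 1.573
vertex 1.188 1.867 1.864
vertex 2.19 2.907 3.506
endloop
endfacet
facet normal 0.011 -0.346 -0.938
outer loop
vertex 1.188 1.867 1.864
vertex 2.21 2.253 1.734
vertex 1.776 1.303 2.079
endloop
endfacet
facet normal -0.636 -0.415 0.651
outer loop
vertex 1.188 1.867 1.864
vertex 1.776 1.303 2.079
vertex 2.19 2.907 3.506
endloop
endfacet
facet normal 0.012 -0.346 -0.938
outer loop
vertex 1.776 1.303 2.079
vertex 2.21 2.253 1.734
vertex 2.617 1.296 2.092
endloop
endfacet
facet normal -0.017 -0.662 0.749
outer loop
vertex 1.776 1.303 2.079
vertex 2.617 1.296 2.092
vertex 2.19 2.907 3.506
endloop
endfacet
facet normal 0.010 -0.347 -0.938
outer loop
vertex 2.617 1.296 2.092
vertex 2.21 2.253 1.734
vertex 3.221 1.849 1.894
endloop
endfacet
facet normal 0.609 -0.426 0.669
outer loop
vertex 2.617 1.296 2.092
vertex 3.221 1.849 1.894
vertex 2.19 2.907 3.506
endloop
endfacet
facet normal 0.010 -0.346 -0.938
outer loop
vertex 3.221 1.849 1.894
vertex 2.21 2.253 1.734
vertex 3.232 2.639 1.603
endloop
endfacet
facet normal 0.875 0.156 0.457
outer loop
vertex 3.221 1.849 1.894
vertex 3.232 2.639 1.603
vertex 2.19 2.907 3.506
endloop
endfacet
facet normal -0.975 0.127 0.183
outer loop
vertex -3.346 -4.356 0.995
vertex -3.1 -3.296 1.568
vertex -3.524 -3.467 -0.572
endloop
endfacet
facet normal -0.201 -0.862 -0.466
outer loop
vertex -2.48 -3.604 -0.768
vertex -3.346 -4.356 0.995
vertex -3.524 -3.467 -0.572
endloop
endfacet
facet normal -0.975 0.128 0.183
outer loop
vertex -3.524 -3.467 -0.572
vertex -3.1 -3.296 1.568
vertex -3.277 -2.407 0.001
endloop
endfacet
facet normal -0.098 0.491 -0.866
outer loop
vertex -3.277 -2.407 0.001
vertex -2.48 -3.604 -0.768
vertex -3.524 -3.467 -0.572
endloop
endfacet
facet normal 0.098 -0.491 0.866
outer loop
vertex -3.346 -4.356 0.995
vertex -2.056 -3.433 1.372
vertex -3.1 -3.296 1.568
endloop
endfacet
facet normal -0.201 -0.862 -0.466
outer loop
vertex -2.303 -4.493 0.799
vertex -3.346 -4.356 0.995
vertex -2.48 -3.604 -0.768
endloop
endfacet
facet normal 0.098 -0.491 0.866
outer loop
vertex -2.303 -4.493 0.799
vertex -2.056 -3.433 1.372
vertex -3.346 -4.356 0.995
endloop
endfacet
facet normal 0.201 0.862 0.466
outer loop
vertex -3.1 -3.296 1.568
vertex -2.056 -3.433 1.372
vertex -3.277 -2.407 0.001
endloop
endfacet
facet normal -0.098 0.491 -0.866
outer loop
vertex -2.234 -2.544 -0.195
vertex -2.48 -3.604 -0.768
vertex -3.277 -2.407 0.001
endloop
endfacet
facet normal 0.201 0.862 0.466
outer loop
vertex -3.277 -2.407 0.001
vertex -2.056 -3.433 1.372
vertex -2.234 -2.544 -0.195
endloop
endfacet
facet normal 0.975 -0.128 -0.183
outer loop
vertex -2.234 -2.544 -0.195
vertex -2.303 -4.493 0.799
vertex -2.48 -3.604 -0.768
endloop
endfacet
facet normal 0.975 -0.128 -0.183
outer loop
vertex -2.056 -3.433 1.372
vertex -2.303 -4.493 0.799
vertex -2.234 -2.544 -0.195
endloop
endfacet

endsolid


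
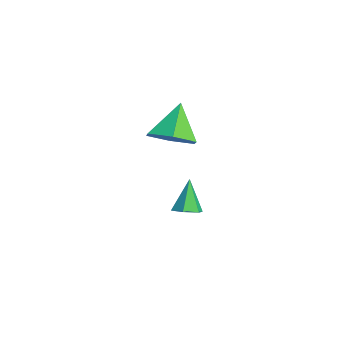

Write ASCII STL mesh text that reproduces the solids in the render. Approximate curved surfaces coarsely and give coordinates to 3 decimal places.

solid 
facet normal 0.464 -0.358 -0.810
outer loop
vertex 1.296 -1.376 0.679
vertex 0.526 -2.14 0.575
vertex 0.407 -1.176 0.081
endloop
endfacet
facet normal 0.088 0.977 0.195
outer loop
vertex 1.296 -1.376 0.679
vertex 0.407 -1.176 0.081
vertex -0.306 -1.5 2.025
endloop
endfacet
facet normal 0.464 -0.358 -0.810
outer loop
vertex 0.407 -1.176 0.081
vertex 0.526 -2.14 0.575
vertex -0.363 -1.939 -0.023
endloop
endfacet
facet normal -0.688 0.713 -0.134
outer loop
vertex 0.407 -1.176 0.081
vertex -0.363 -1.939 -0.023
vertex -0.306 -1.5 2.025
endloop
endfacet
facet normal 0.464 -0.357 -0.810
outer loop
vertex -0.363 -1.939 -0.023
vertex 0.526 -2.14 0.575
vertex -0.245 -2.904 0.47
endloop
endfacet
facet normal -0.994 -0.097 0.048
outer loop
vertex -0.363 -1.939 -0.023
vertex -0.245 -2.904 0.47
vertex -0.306 -1.5 2.025
endloop
endfacet
facet normal 0.465 -0.358 -0.810
outer loop
vertex -0.245 -2.904 0.47
vertex 0.526 -2.14 0.575
vertex 0.644 -3.105 1.069
endloop
endfacet
facet normal -0.523 -0.643 0.560
outer loop
vertex -0.245 -2.904 0.47
vertex 0.644 -3.105 1.069
vertex -0.306 -1.5 2.025
endloop
endfacet
facet normal 0.464 -0.358 -0.810
outer loop
vertex 0.644 -3.105 1.069
vertex 0.526 -2.14 0.575
vertex 1.414 -2.341 1.173
endloop
endfacet
facet normal 0.256 -0.379 0.890
outer loop
vertex 0.644 -3.105 1.069
vertex 1.414 -2.341 1.173
vertex -0.306 -1.5 2.025
endloop
endfacet
facet normal 0.464 -0.358 -0.810
outer loop
vertex 1.414 -2.341 1.173
vertex 0.526 -2.14 0.575
vertex 1.296 -1.376 0.679
endloop
endfacet
facet normal 0.561 0.431 0.707
outer loop
vertex 1.414 -2.341 1.173
vertex 1.296 -1.376 0.679
vertex -0.306 -1.5 2.025
endloop
endfacet
facet normal 0.397 -0.195 -0.897
outer loop
vertex 0.122 -0.887 -3.987
vertex -0.414 -1.215 -4.153
vertex -0.372 -0.577 -4.273
endloop
endfacet
facet normal 0.352 0.873 0.338
outer loop
vertex 0.122 -0.887 -3.987
vertex -0.372 -0.577 -4.273
vertex -1.046 -0.905 -2.727
endloop
endfacet
facet normal 0.396 -0.195 -0.897
outer loop
vertex -0.372 -0.577 -4.273
vertex -0.414 -1.215 -4.153
vertex -0.909 -0.904 -4.439
endloop
endfacet
facet normal -0.511 0.859 -0.040
outer loop
vertex -0.372 -0.577 -4.273
vertex -0.909 -0.904 -4.439
vertex -1.046 -0.905 -2.727
endloop
endfacet
facet normal 0.397 -0.193 -0.897
outer loop
vertex -0.909 -0.904 -4.439
vertex -0.414 -1.215 -4.153
vertex -0.951 -1.542 -4.32
endloop
endfacet
facet normal -0.996 0.051 -0.080
outer loop
vertex -0.909 -0.904 -4.439
vertex -0.951 -1.542 -4.32
vertex -1.046 -0.905 -2.727
endloop
endfacet
facet normal 0.398 -0.195 -0.897
outer loop
vertex -0.951 -1.542 -4.32
vertex -0.414 -1.215 -4.153
vertex -0.456 -1.852 -4.033
endloop
endfacet
facet normal -0.616 -0.743 0.260
outer loop
vertex -0.951 -1.542 -4.32
vertex -0.456 -1.852 -4.033
vertex -1.046 -0.905 -2.727
endloop
endfacet
facet normal 0.397 -0.195 -0.897
outer loop
vertex -0.456 -1.852 -4.033
vertex -0.414 -1.215 -4.153
vertex 0.08 -1.525 -3.867
endloop
endfacet
facet normal 0.246 -0.728 0.639
outer loop
vertex -0.456 -1.852 -4.033
vertex 0.08 -1.525 -3.867
vertex -1.046 -0.905 -2.727
endloop
endfacet
facet normal 0.397 -0.195 -0.897
outer loop
vertex 0.08 -1.525 -3.867
vertex -0.414 -1.215 -4.153
vertex 0.122 -0.887 -3.987
endloop
endfacet
facet normal 0.730 0.079 0.678
outer loop
vertex 0.08 -1.525 -3.867
vertex 0.122 -0.887 -3.987
vertex -1.046 -0.905 -2.727
endloop
endfacet

endsolid


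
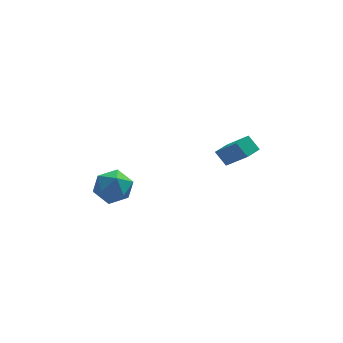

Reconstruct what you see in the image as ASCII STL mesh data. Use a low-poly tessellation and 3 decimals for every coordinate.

solid 
facet normal -0.711 -0.701 -0.053
outer loop
vertex 4.346 2.744 -0.486
vertex 3.803 3.238 0.265
vertex 3.341 3.874 -1.957
endloop
endfacet
facet normal 0.518 -0.470 -0.715
outer loop
vertex 4.037 4.562 -1.905
vertex 4.346 2.744 -0.486
vertex 3.341 3.874 -1.957
endloop
endfacet
facet normal -0.711 -0.702 -0.053
outer loop
vertex 3.341 3.874 -1.957
vertex 3.803 3.238 0.265
vertex 2.797 4.368 -1.206
endloop
endfacet
facet normal -0.477 0.535 -0.697
outer loop
vertex 2.797 4.368 -1.206
vertex 4.037 4.562 -1.905
vertex 3.341 3.874 -1.957
endloop
endfacet
facet normal 0.477 -0.535 0.697
outer loop
vertex 4.346 2.744 -0.486
vertex 4.499 3.926 0.317
vertex 3.803 3.238 0.265
endloop
endfacet
facet normal 0.517 -0.470 -0.715
outer loop
vertex 5.043 3.432 -0.434
vertex 4.346 2.744 -0.486
vertex 4.037 4.562 -1.905
endloop
endfacet
facet normal 0.476 -0.535 0.697
outer loop
vertex 5.043 3.432 -0.434
vertex 4.499 3.926 0.317
vertex 4.346 2.744 -0.486
endloop
endfacet
facet normal -0.518 0.470 0.715
outer loop
vertex 3.803 3.238 0.265
vertex 4.499 3.926 0.317
vertex 2.797 4.368 -1.206
endloop
endfacet
facet normal -0.477 0.536 -0.697
outer loop
vertex 3.494 5.056 -1.154
vertex 4.037 4.562 -1.905
vertex 2.797 4.368 -1.206
endloop
endfacet
facet normal -0.518 0.470 0.715
outer loop
vertex 2.797 4.368 -1.206
vertex 4.499 3.926 0.317
vertex 3.494 5.056 -1.154
endloop
endfacet
facet normal 0.711 0.701 0.053
outer loop
vertex 3.494 5.056 -1.154
vertex 5.043 3.432 -0.434
vertex 4.037 4.562 -1.905
endloop
endfacet
facet normal 0.711 0.702 0.053
outer loop
vertex 4.499 3.926 0.317
vertex 5.043 3.432 -0.434
vertex 3.494 5.056 -1.154
endloop
endfacet
facet normal -0.879 0.451 0.155
outer loop
vertex -3.713 2.604 -2.72
vertex -3.436 2.757 -1.597
vertex -3.156 3.573 -2.383
endloop
endfacet
facet normal -0.654 0.555 -0.514
outer loop
vertex -3.713 2.604 -2.72
vertex -3.156 3.573 -2.383
vertex -2.841 3.032 -3.368
endloop
endfacet
facet normal -0.567 -0.085 -0.819
outer loop
vertex -3.713 2.604 -2.72
vertex -2.841 3.032 -3.368
vertex -2.926 1.881 -3.19
endloop
endfacet
facet normal -0.738 -0.583 -0.339
outer loop
vertex -3.713 2.604 -2.72
vertex -2.926 1.881 -3.19
vertex -3.294 1.711 -2.096
endloop
endfacet
facet normal -0.931 -0.252 0.264
outer loop
vertex -3.713 2.604 -2.72
vertex -3.294 1.711 -2.096
vertex -3.436 2.757 -1.597
endloop
endfacet
facet normal -0.016 0.874 -0.485
outer loop
vertex -2.841 3.032 -3.368
vertex -3.156 3.573 -2.383
vertex -2.026 3.449 -2.644
endloop
endfacet
facet normal -0.381 0.706 0.597
outer loop
vertex -3.156 3.573 -2.383
vertex -3.436 2.757 -1.597
vertex -2.394 3.279 -1.55
endloop
endfacet
facet normal -0.465 -0.432 0.773
outer loop
vertex -3.436 2.757 -1.597
vertex -3.294 1.711 -2.096
vertex -2.479 2.128 -1.372
endloop
endfacet
facet normal -0.153 -0.967 -0.202
outer loop
vertex -3.294 1.711 -2.096
vertex -2.926 1.881 -3.19
vertex -2.164 1.587 -2.357
endloop
endfacet
facet normal 0.125 -0.161 -0.979
outer loop
vertex -2.926 1.881 -3.19
vertex -2.841 3.032 -3.368
vertex -1.884 2.403 -3.143
endloop
endfacet
facet normal 0.738 0.583 0.339
outer loop
vertex -1.607 2.556 -2.02
vertex -2.026 3.449 -2.644
vertex -2.394 3.279 -1.55
endloop
endfacet
facet normal 0.567 0.085 0.819
outer loop
vertex -1.607 2.556 -2.02
vertex -2.394 3.279 -1.55
vertex -2.479 2.128 -1.372
endloop
endfacet
facet normal 0.654 -0.555 0.514
outer loop
vertex -1.607 2.556 -2.02
vertex -2.479 2.128 -1.372
vertex -2.164 1.587 -2.357
endloop
endfacet
facet normal 0.879 -0.451 -0.155
outer loop
vertex -1.607 2.556 -2.02
vertex -2.164 1.587 -2.357
vertex -1.884 2.403 -3.143
endloop
endfacet
facet normal 0.931 0.252 -0.264
outer loop
vertex -1.607 2.556 -2.02
vertex -1.884 2.403 -3.143
vertex -2.026 3.449 -2.644
endloop
endfacet
facet normal 0.153 0.967 0.202
outer loop
vertex -2.394 3.279 -1.55
vertex -2.026 3.449 -2.644
vertex -3.156 3.573 -2.383
endloop
endfacet
facet normal -0.125 0.161 0.979
outer loop
vertex -2.479 2.128 -1.372
vertex -2.394 3.279 -1.55
vertex -3.436 2.757 -1.597
endloop
endfacet
facet normal 0.016 -0.874 0.485
outer loop
vertex -2.164 1.587 -2.357
vertex -2.479 2.128 -1.372
vertex -3.294 1.711 -2.096
endloop
endfacet
facet normal 0.381 -0.706 -0.597
outer loop
vertex -1.884 2.403 -3.143
vertex -2.164 1.587 -2.357
vertex -2.926 1.881 -3.19
endloop
endfacet
facet normal 0.465 0.432 -0.773
outer loop
vertex -2.026 3.449 -2.644
vertex -1.884 2.403 -3.143
vertex -2.841 3.032 -3.368
endloop
endfacet

endsolid


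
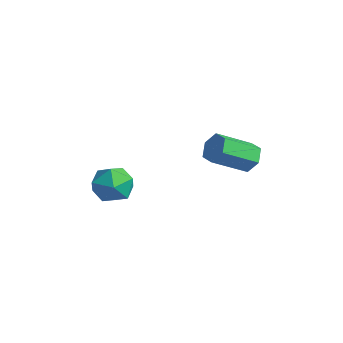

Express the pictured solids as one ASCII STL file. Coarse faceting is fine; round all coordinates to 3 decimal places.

solid 
facet normal 0.194 0.838 -0.510
outer loop
vertex -0.195 1.384 -2.265
vertex -0.606 1.796 -1.745
vertex 0.159 1.684 -1.638
endloop
endfacet
facet normal 0.870 -0.388 -0.306
outer loop
vertex -0.195 1.384 -2.265
vertex 0.159 1.684 -1.638
vertex -0.564 -0.208 -1.296
endloop
endfacet
facet normal 0.870 -0.388 -0.306
outer loop
vertex -0.564 -0.208 -1.296
vertex 0.159 1.684 -1.638
vertex -0.21 0.092 -0.669
endloop
endfacet
facet normal -0.194 -0.838 0.510
outer loop
vertex -0.564 -0.208 -1.296
vertex -0.21 0.092 -0.669
vertex -0.974 0.204 -0.775
endloop
endfacet
facet normal 0.194 0.838 -0.510
outer loop
vertex 0.159 1.684 -1.638
vertex -0.606 1.796 -1.745
vertex -0.251 2.096 -1.117
endloop
endfacet
facet normal 0.829 0.138 0.543
outer loop
vertex 0.159 1.684 -1.638
vertex -0.251 2.096 -1.117
vertex -0.21 0.092 -0.669
endloop
endfacet
facet normal 0.829 0.138 0.543
outer loop
vertex -0.21 0.092 -0.669
vertex -0.251 2.096 -1.117
vertex -0.62 0.504 -0.148
endloop
endfacet
facet normal -0.194 -0.838 0.510
outer loop
vertex -0.21 0.092 -0.669
vertex -0.62 0.504 -0.148
vertex -0.974 0.204 -0.775
endloop
endfacet
facet normal 0.194 0.838 -0.510
outer loop
vertex -0.251 2.096 -1.117
vertex -0.606 1.796 -1.745
vertex -1.016 2.208 -1.224
endloop
endfacet
facet normal -0.042 0.527 0.849
outer loop
vertex -0.251 2.096 -1.117
vertex -1.016 2.208 -1.224
vertex -0.62 0.504 -0.148
endloop
endfacet
facet normal -0.042 0.527 0.849
outer loop
vertex -0.62 0.504 -0.148
vertex -1.016 2.208 -1.224
vertex -1.385 0.616 -0.255
endloop
endfacet
facet normal -0.194 -0.838 0.510
outer loop
vertex -0.62 0.504 -0.148
vertex -1.385 0.616 -0.255
vertex -0.974 0.204 -0.775
endloop
endfacet
facet normal 0.194 0.838 -0.510
outer loop
vertex -1.016 2.208 -1.224
vertex -0.606 1.796 -1.745
vertex -1.37 1.908 -1.851
endloop
endfacet
facet normal -0.870 0.388 0.306
outer loop
vertex -1.016 2.208 -1.224
vertex -1.37 1.908 -1.851
vertex -1.385 0.616 -0.255
endloop
endfacet
facet normal -0.870 0.388 0.306
outer loop
vertex -1.385 0.616 -0.255
vertex -1.37 1.908 -1.851
vertex -1.739 0.316 -0.882
endloop
endfacet
facet normal -0.194 -0.838 0.510
outer loop
vertex -1.385 0.616 -0.255
vertex -1.739 0.316 -0.882
vertex -0.974 0.204 -0.775
endloop
endfacet
facet normal 0.194 0.838 -0.510
outer loop
vertex -1.37 1.908 -1.851
vertex -0.606 1.796 -1.745
vertex -0.96 1.496 -2.372
endloop
endfacet
facet normal -0.829 -0.138 -0.543
outer loop
vertex -1.37 1.908 -1.851
vertex -0.96 1.496 -2.372
vertex -1.739 0.316 -0.882
endloop
endfacet
facet normal -0.829 -0.138 -0.543
outer loop
vertex -1.739 0.316 -0.882
vertex -0.96 1.496 -2.372
vertex -1.329 -0.096 -1.403
endloop
endfacet
facet normal -0.194 -0.838 0.510
outer loop
vertex -1.739 0.316 -0.882
vertex -1.329 -0.096 -1.403
vertex -0.974 0.204 -0.775
endloop
endfacet
facet normal 0.194 0.838 -0.510
outer loop
vertex -0.96 1.496 -2.372
vertex -0.606 1.796 -1.745
vertex -0.195 1.384 -2.265
endloop
endfacet
facet normal 0.042 -0.527 -0.849
outer loop
vertex -0.96 1.496 -2.372
vertex -0.195 1.384 -2.265
vertex -1.329 -0.096 -1.403
endloop
endfacet
facet normal 0.042 -0.527 -0.849
outer loop
vertex -1.329 -0.096 -1.403
vertex -0.195 1.384 -2.265
vertex -0.564 -0.208 -1.296
endloop
endfacet
facet normal -0.194 -0.838 0.510
outer loop
vertex -1.329 -0.096 -1.403
vertex -0.564 -0.208 -1.296
vertex -0.974 0.204 -0.775
endloop
endfacet
facet normal -0.433 0.896 -0.092
outer loop
vertex -2.354 -2.869 -2.71
vertex -3.29 -3.324 -2.734
vertex -2.877 -3.031 -1.825
endloop
endfacet
facet normal 0.176 0.945 0.277
outer loop
vertex -2.354 -2.869 -2.71
vertex -2.877 -3.031 -1.825
vertex -1.853 -3.21 -1.864
endloop
endfacet
facet normal 0.704 0.697 -0.136
outer loop
vertex -2.354 -2.869 -2.71
vertex -1.853 -3.21 -1.864
vertex -1.633 -3.615 -2.797
endloop
endfacet
facet normal 0.421 0.496 -0.760
outer loop
vertex -2.354 -2.869 -2.71
vertex -1.633 -3.615 -2.797
vertex -2.521 -3.685 -3.335
endloop
endfacet
facet normal -0.282 0.619 -0.733
outer loop
vertex -2.354 -2.869 -2.71
vertex -2.521 -3.685 -3.335
vertex -3.29 -3.324 -2.734
endloop
endfacet
facet normal 0.123 0.519 0.846
outer loop
vertex -1.853 -3.21 -1.864
vertex -2.877 -3.031 -1.825
vertex -2.479 -3.875 -1.365
endloop
endfacet
facet normal -0.862 0.441 0.250
outer loop
vertex -2.877 -3.031 -1.825
vertex -3.29 -3.324 -2.734
vertex -3.367 -3.945 -1.903
endloop
endfacet
facet normal -0.618 -0.008 -0.786
outer loop
vertex -3.29 -3.324 -2.734
vertex -2.521 -3.685 -3.335
vertex -3.147 -4.35 -2.836
endloop
endfacet
facet normal 0.519 -0.207 -0.829
outer loop
vertex -2.521 -3.685 -3.335
vertex -1.633 -3.615 -2.797
vertex -2.123 -4.529 -2.875
endloop
endfacet
facet normal 0.977 0.118 0.179
outer loop
vertex -1.633 -3.615 -2.797
vertex -1.853 -3.21 -1.864
vertex -1.71 -4.236 -1.966
endloop
endfacet
facet normal -0.421 -0.496 0.760
outer loop
vertex -2.646 -4.691 -1.99
vertex -2.479 -3.875 -1.365
vertex -3.367 -3.945 -1.903
endloop
endfacet
facet normal -0.704 -0.697 0.136
outer loop
vertex -2.646 -4.691 -1.99
vertex -3.367 -3.945 -1.903
vertex -3.147 -4.35 -2.836
endloop
endfacet
facet normal -0.176 -0.945 -0.277
outer loop
vertex -2.646 -4.691 -1.99
vertex -3.147 -4.35 -2.836
vertex -2.123 -4.529 -2.875
endloop
endfacet
facet normal 0.433 -0.896 0.092
outer loop
vertex -2.646 -4.691 -1.99
vertex -2.123 -4.529 -2.875
vertex -1.71 -4.236 -1.966
endloop
endfacet
facet normal 0.282 -0.619 0.733
outer loop
vertex -2.646 -4.691 -1.99
vertex -1.71 -4.236 -1.966
vertex -2.479 -3.875 -1.365
endloop
endfacet
facet normal -0.519 0.207 0.829
outer loop
vertex -3.367 -3.945 -1.903
vertex -2.479 -3.875 -1.365
vertex -2.877 -3.031 -1.825
endloop
endfacet
facet normal -0.977 -0.118 -0.179
outer loop
vertex -3.147 -4.35 -2.836
vertex -3.367 -3.945 -1.903
vertex -3.29 -3.324 -2.734
endloop
endfacet
facet normal -0.123 -0.519 -0.846
outer loop
vertex -2.123 -4.529 -2.875
vertex -3.147 -4.35 -2.836
vertex -2.521 -3.685 -3.335
endloop
endfacet
facet normal 0.862 -0.441 -0.250
outer loop
vertex -1.71 -4.236 -1.966
vertex -2.123 -4.529 -2.875
vertex -1.633 -3.615 -2.797
endloop
endfacet
facet normal 0.618 0.008 0.786
outer loop
vertex -2.479 -3.875 -1.365
vertex -1.71 -4.236 -1.966
vertex -1.853 -3.21 -1.864
endloop
endfacet

endsolid


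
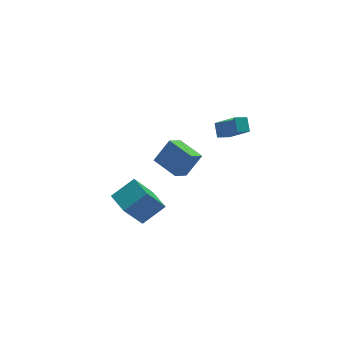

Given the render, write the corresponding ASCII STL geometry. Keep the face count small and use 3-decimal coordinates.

solid 
facet normal -0.910 -0.088 0.406
outer loop
vertex 2.763 1.422 4.264
vertex 2.935 2.079 4.791
vertex 2.177 2.451 3.173
endloop
endfacet
facet normal -0.200 -0.764 -0.613
outer loop
vertex 2.905 2.521 2.849
vertex 2.763 1.422 4.264
vertex 2.177 2.451 3.173
endloop
endfacet
facet normal -0.910 -0.088 0.406
outer loop
vertex 2.177 2.451 3.173
vertex 2.935 2.079 4.791
vertex 2.349 3.108 3.701
endloop
endfacet
facet normal -0.363 0.640 -0.678
outer loop
vertex 2.349 3.108 3.701
vertex 2.905 2.521 2.849
vertex 2.177 2.451 3.173
endloop
endfacet
facet normal 0.363 -0.639 0.678
outer loop
vertex 2.763 1.422 4.264
vertex 3.663 2.149 4.467
vertex 2.935 2.079 4.791
endloop
endfacet
facet normal -0.200 -0.764 -0.613
outer loop
vertex 3.491 1.492 3.939
vertex 2.763 1.422 4.264
vertex 2.905 2.521 2.849
endloop
endfacet
facet normal 0.364 -0.640 0.677
outer loop
vertex 3.491 1.492 3.939
vertex 3.663 2.149 4.467
vertex 2.763 1.422 4.264
endloop
endfacet
facet normal 0.200 0.764 0.614
outer loop
vertex 2.935 2.079 4.791
vertex 3.663 2.149 4.467
vertex 2.349 3.108 3.701
endloop
endfacet
facet normal -0.364 0.639 -0.678
outer loop
vertex 3.077 3.178 3.376
vertex 2.905 2.521 2.849
vertex 2.349 3.108 3.701
endloop
endfacet
facet normal 0.200 0.764 0.613
outer loop
vertex 2.349 3.108 3.701
vertex 3.663 2.149 4.467
vertex 3.077 3.178 3.376
endloop
endfacet
facet normal 0.910 0.088 -0.406
outer loop
vertex 3.077 3.178 3.376
vertex 3.491 1.492 3.939
vertex 2.905 2.521 2.849
endloop
endfacet
facet normal 0.910 0.088 -0.406
outer loop
vertex 3.663 2.149 4.467
vertex 3.491 1.492 3.939
vertex 3.077 3.178 3.376
endloop
endfacet
facet normal -0.632 -0.080 -0.771
outer loop
vertex -0.159 2.381 1.011
vertex -0.718 3.77 1.324
vertex 0.689 2.891 0.263
endloop
endfacet
facet normal 0.366 -0.908 -0.204
outer loop
vertex 1.618 3.01 1.396
vertex -0.159 2.381 1.011
vertex 0.689 2.891 0.263
endloop
endfacet
facet normal -0.632 -0.080 -0.771
outer loop
vertex 0.689 2.891 0.263
vertex -0.718 3.77 1.324
vertex 0.13 4.28 0.576
endloop
endfacet
facet normal 0.683 0.411 -0.603
outer loop
vertex 0.13 4.28 0.576
vertex 1.618 3.01 1.396
vertex 0.689 2.891 0.263
endloop
endfacet
facet normal -0.683 -0.411 0.603
outer loop
vertex -0.159 2.381 1.011
vertex 0.211 3.889 2.457
vertex -0.718 3.77 1.324
endloop
endfacet
facet normal 0.366 -0.908 -0.204
outer loop
vertex 0.77 2.5 2.144
vertex -0.159 2.381 1.011
vertex 1.618 3.01 1.396
endloop
endfacet
facet normal -0.683 -0.411 0.603
outer loop
vertex 0.77 2.5 2.144
vertex 0.211 3.889 2.457
vertex -0.159 2.381 1.011
endloop
endfacet
facet normal -0.366 0.908 0.204
outer loop
vertex -0.718 3.77 1.324
vertex 0.211 3.889 2.457
vertex 0.13 4.28 0.576
endloop
endfacet
facet normal 0.683 0.411 -0.603
outer loop
vertex 1.059 4.399 1.709
vertex 1.618 3.01 1.396
vertex 0.13 4.28 0.576
endloop
endfacet
facet normal -0.366 0.908 0.204
outer loop
vertex 0.13 4.28 0.576
vertex 0.211 3.889 2.457
vertex 1.059 4.399 1.709
endloop
endfacet
facet normal 0.632 0.080 0.771
outer loop
vertex 1.059 4.399 1.709
vertex 0.77 2.5 2.144
vertex 1.618 3.01 1.396
endloop
endfacet
facet normal 0.632 0.080 0.771
outer loop
vertex 0.211 3.889 2.457
vertex 0.77 2.5 2.144
vertex 1.059 4.399 1.709
endloop
endfacet
facet normal -0.847 -0.039 -0.530
outer loop
vertex -4.465 -1.098 3.18
vertex -4.587 0.121 3.286
vertex -3.39 -0.838 1.441
endloop
endfacet
facet normal 0.100 -0.991 -0.087
outer loop
vertex -2.153 -0.781 2.214
vertex -4.465 -1.098 3.18
vertex -3.39 -0.838 1.441
endloop
endfacet
facet normal -0.848 -0.039 -0.529
outer loop
vertex -3.39 -0.838 1.441
vertex -4.587 0.121 3.286
vertex -3.513 0.381 1.547
endloop
endfacet
facet normal 0.522 0.126 -0.844
outer loop
vertex -3.513 0.381 1.547
vertex -2.153 -0.781 2.214
vertex -3.39 -0.838 1.441
endloop
endfacet
facet normal -0.522 -0.126 0.844
outer loop
vertex -4.465 -1.098 3.18
vertex -3.35 0.178 4.059
vertex -4.587 0.121 3.286
endloop
endfacet
facet normal 0.100 -0.991 -0.087
outer loop
vertex -3.227 -1.041 3.953
vertex -4.465 -1.098 3.18
vertex -2.153 -0.781 2.214
endloop
endfacet
facet normal -0.521 -0.126 0.844
outer loop
vertex -3.227 -1.041 3.953
vertex -3.35 0.178 4.059
vertex -4.465 -1.098 3.18
endloop
endfacet
facet normal -0.100 0.991 0.087
outer loop
vertex -4.587 0.121 3.286
vertex -3.35 0.178 4.059
vertex -3.513 0.381 1.547
endloop
endfacet
facet normal 0.521 0.126 -0.844
outer loop
vertex -2.275 0.438 2.32
vertex -2.153 -0.781 2.214
vertex -3.513 0.381 1.547
endloop
endfacet
facet normal -0.100 0.991 0.087
outer loop
vertex -3.513 0.381 1.547
vertex -3.35 0.178 4.059
vertex -2.275 0.438 2.32
endloop
endfacet
facet normal 0.848 0.039 0.529
outer loop
vertex -2.275 0.438 2.32
vertex -3.227 -1.041 3.953
vertex -2.153 -0.781 2.214
endloop
endfacet
facet normal 0.847 0.039 0.530
outer loop
vertex -3.35 0.178 4.059
vertex -3.227 -1.041 3.953
vertex -2.275 0.438 2.32
endloop
endfacet

endsolid


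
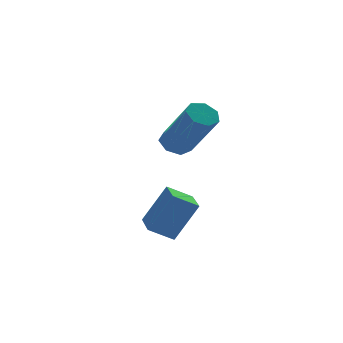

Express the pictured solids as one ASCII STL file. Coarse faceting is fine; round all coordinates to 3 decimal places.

solid 
facet normal -0.844 0.197 0.499
outer loop
vertex 0.786 -3.626 0.174
vertex 1.053 -2.344 0.118
vertex -0.054 -3.514 -1.289
endloop
endfacet
facet normal -0.204 -0.978 0.042
outer loop
vertex 0.807 -3.716 -1.798
vertex 0.786 -3.626 0.174
vertex -0.054 -3.514 -1.289
endloop
endfacet
facet normal -0.843 0.197 0.500
outer loop
vertex -0.054 -3.514 -1.289
vertex 1.053 -2.344 0.118
vertex 0.213 -2.233 -1.344
endloop
endfacet
facet normal -0.496 0.066 -0.866
outer loop
vertex 0.213 -2.233 -1.344
vertex 0.807 -3.716 -1.798
vertex -0.054 -3.514 -1.289
endloop
endfacet
facet normal 0.496 -0.066 0.866
outer loop
vertex 0.786 -3.626 0.174
vertex 1.914 -2.546 -0.391
vertex 1.053 -2.344 0.118
endloop
endfacet
facet normal -0.203 -0.978 0.042
outer loop
vertex 1.647 -3.827 -0.336
vertex 0.786 -3.626 0.174
vertex 0.807 -3.716 -1.798
endloop
endfacet
facet normal 0.497 -0.066 0.865
outer loop
vertex 1.647 -3.827 -0.336
vertex 1.914 -2.546 -0.391
vertex 0.786 -3.626 0.174
endloop
endfacet
facet normal 0.204 0.978 -0.043
outer loop
vertex 1.053 -2.344 0.118
vertex 1.914 -2.546 -0.391
vertex 0.213 -2.233 -1.344
endloop
endfacet
facet normal -0.497 0.066 -0.865
outer loop
vertex 1.074 -2.434 -1.854
vertex 0.807 -3.716 -1.798
vertex 0.213 -2.233 -1.344
endloop
endfacet
facet normal 0.204 0.978 -0.042
outer loop
vertex 0.213 -2.233 -1.344
vertex 1.914 -2.546 -0.391
vertex 1.074 -2.434 -1.854
endloop
endfacet
facet normal 0.843 -0.197 -0.500
outer loop
vertex 1.074 -2.434 -1.854
vertex 1.647 -3.827 -0.336
vertex 0.807 -3.716 -1.798
endloop
endfacet
facet normal 0.844 -0.197 -0.499
outer loop
vertex 1.914 -2.546 -0.391
vertex 1.647 -3.827 -0.336
vertex 1.074 -2.434 -1.854
endloop
endfacet
facet normal -0.218 0.599 -0.770
outer loop
vertex 2.287 -1.479 1.361
vertex 1.799 -1.231 1.692
vertex 2.408 -1.035 1.672
endloop
endfacet
facet normal 0.951 -0.045 -0.306
outer loop
vertex 2.287 -1.479 1.361
vertex 2.408 -1.035 1.672
vertex 2.77 -2.796 3.056
endloop
endfacet
facet normal 0.951 -0.044 -0.305
outer loop
vertex 2.77 -2.796 3.056
vertex 2.408 -1.035 1.672
vertex 2.89 -2.352 3.367
endloop
endfacet
facet normal 0.220 -0.599 0.770
outer loop
vertex 2.77 -2.796 3.056
vertex 2.89 -2.352 3.367
vertex 2.281 -2.549 3.388
endloop
endfacet
facet normal -0.218 0.599 -0.770
outer loop
vertex 2.408 -1.035 1.672
vertex 1.799 -1.231 1.692
vertex 2.07 -0.739 1.998
endloop
endfacet
facet normal 0.762 0.598 0.248
outer loop
vertex 2.408 -1.035 1.672
vertex 2.07 -0.739 1.998
vertex 2.89 -2.352 3.367
endloop
endfacet
facet normal 0.762 0.598 0.248
outer loop
vertex 2.89 -2.352 3.367
vertex 2.07 -0.739 1.998
vertex 2.552 -2.056 3.693
endloop
endfacet
facet normal 0.220 -0.598 0.771
outer loop
vertex 2.89 -2.352 3.367
vertex 2.552 -2.056 3.693
vertex 2.281 -2.549 3.388
endloop
endfacet
facet normal -0.219 0.600 -0.770
outer loop
vertex 2.07 -0.739 1.998
vertex 1.799 -1.231 1.692
vertex 1.528 -0.814 2.094
endloop
endfacet
facet normal -0.001 0.790 0.614
outer loop
vertex 2.07 -0.739 1.998
vertex 1.528 -0.814 2.094
vertex 2.552 -2.056 3.693
endloop
endfacet
facet normal -0.001 0.790 0.614
outer loop
vertex 2.552 -2.056 3.693
vertex 1.528 -0.814 2.094
vertex 2.01 -2.131 3.789
endloop
endfacet
facet normal 0.219 -0.598 0.771
outer loop
vertex 2.552 -2.056 3.693
vertex 2.01 -2.131 3.789
vertex 2.281 -2.549 3.388
endloop
endfacet
facet normal -0.220 0.599 -0.770
outer loop
vertex 1.528 -0.814 2.094
vertex 1.799 -1.231 1.692
vertex 1.19 -1.203 1.888
endloop
endfacet
facet normal -0.762 0.388 0.518
outer loop
vertex 1.528 -0.814 2.094
vertex 1.19 -1.203 1.888
vertex 2.01 -2.131 3.789
endloop
endfacet
facet normal -0.762 0.388 0.518
outer loop
vertex 2.01 -2.131 3.789
vertex 1.19 -1.203 1.888
vertex 1.672 -2.52 3.583
endloop
endfacet
facet normal 0.218 -0.598 0.771
outer loop
vertex 2.01 -2.131 3.789
vertex 1.672 -2.52 3.583
vertex 2.281 -2.549 3.388
endloop
endfacet
facet normal -0.220 0.599 -0.770
outer loop
vertex 1.19 -1.203 1.888
vertex 1.799 -1.231 1.692
vertex 1.311 -1.614 1.534
endloop
endfacet
facet normal -0.951 -0.307 0.032
outer loop
vertex 1.19 -1.203 1.888
vertex 1.311 -1.614 1.534
vertex 1.672 -2.52 3.583
endloop
endfacet
facet normal -0.951 -0.307 0.032
outer loop
vertex 1.672 -2.52 3.583
vertex 1.311 -1.614 1.534
vertex 1.793 -2.931 3.229
endloop
endfacet
facet normal 0.218 -0.599 0.770
outer loop
vertex 1.672 -2.52 3.583
vertex 1.793 -2.931 3.229
vertex 2.281 -2.549 3.388
endloop
endfacet
facet normal -0.219 0.598 -0.771
outer loop
vertex 1.311 -1.614 1.534
vertex 1.799 -1.231 1.692
vertex 1.799 -1.737 1.3
endloop
endfacet
facet normal -0.423 -0.770 -0.478
outer loop
vertex 1.311 -1.614 1.534
vertex 1.799 -1.737 1.3
vertex 1.793 -2.931 3.229
endloop
endfacet
facet normal -0.423 -0.770 -0.478
outer loop
vertex 1.793 -2.931 3.229
vertex 1.799 -1.737 1.3
vertex 2.281 -3.054 2.995
endloop
endfacet
facet normal 0.218 -0.599 0.770
outer loop
vertex 1.793 -2.931 3.229
vertex 2.281 -3.054 2.995
vertex 2.281 -2.549 3.388
endloop
endfacet
facet normal -0.219 0.597 -0.771
outer loop
vertex 1.799 -1.737 1.3
vertex 1.799 -1.231 1.692
vertex 2.287 -1.479 1.361
endloop
endfacet
facet normal 0.424 -0.653 -0.628
outer loop
vertex 1.799 -1.737 1.3
vertex 2.287 -1.479 1.361
vertex 2.281 -3.054 2.995
endloop
endfacet
facet normal 0.423 -0.653 -0.628
outer loop
vertex 2.281 -3.054 2.995
vertex 2.287 -1.479 1.361
vertex 2.77 -2.796 3.056
endloop
endfacet
facet normal 0.220 -0.599 0.770
outer loop
vertex 2.281 -3.054 2.995
vertex 2.77 -2.796 3.056
vertex 2.281 -2.549 3.388
endloop
endfacet

endsolid


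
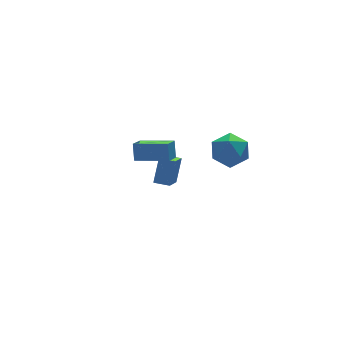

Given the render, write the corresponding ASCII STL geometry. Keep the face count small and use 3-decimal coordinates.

solid 
facet normal -0.714 0.666 -0.215
outer loop
vertex -0.763 1.212 2.138
vertex -0.129 1.764 1.741
vertex -0.915 0.774 1.286
endloop
endfacet
facet normal -0.681 -0.594 0.427
outer loop
vertex 0.329 -0.384 1.659
vertex -0.763 1.212 2.138
vertex -0.915 0.774 1.286
endloop
endfacet
facet normal -0.715 0.666 -0.214
outer loop
vertex -0.915 0.774 1.286
vertex -0.129 1.764 1.741
vertex -0.281 1.327 0.889
endloop
endfacet
facet normal -0.157 -0.451 -0.879
outer loop
vertex -0.281 1.327 0.889
vertex 0.329 -0.384 1.659
vertex -0.915 0.774 1.286
endloop
endfacet
facet normal 0.157 0.451 0.878
outer loop
vertex -0.763 1.212 2.138
vertex 1.115 0.606 2.114
vertex -0.129 1.764 1.741
endloop
endfacet
facet normal -0.682 -0.594 0.427
outer loop
vertex 0.481 0.053 2.511
vertex -0.763 1.212 2.138
vertex 0.329 -0.384 1.659
endloop
endfacet
facet normal 0.157 0.451 0.879
outer loop
vertex 0.481 0.053 2.511
vertex 1.115 0.606 2.114
vertex -0.763 1.212 2.138
endloop
endfacet
facet normal 0.681 0.595 -0.427
outer loop
vertex -0.129 1.764 1.741
vertex 1.115 0.606 2.114
vertex -0.281 1.327 0.889
endloop
endfacet
facet normal -0.157 -0.451 -0.878
outer loop
vertex 0.963 0.168 1.262
vertex 0.329 -0.384 1.659
vertex -0.281 1.327 0.889
endloop
endfacet
facet normal 0.682 0.594 -0.427
outer loop
vertex -0.281 1.327 0.889
vertex 1.115 0.606 2.114
vertex 0.963 0.168 1.262
endloop
endfacet
facet normal 0.714 -0.666 0.214
outer loop
vertex 0.963 0.168 1.262
vertex 0.481 0.053 2.511
vertex 0.329 -0.384 1.659
endloop
endfacet
facet normal 0.715 -0.666 0.215
outer loop
vertex 1.115 0.606 2.114
vertex 0.481 0.053 2.511
vertex 0.963 0.168 1.262
endloop
endfacet
facet normal -0.570 -0.640 0.515
outer loop
vertex 2.389 3.03 -1.687
vertex 1.778 3.605 -1.649
vertex 1.824 2.514 -2.954
endloop
endfacet
facet normal 0.728 -0.685 -0.046
outer loop
vertex 2.662 3.455 -3.711
vertex 2.389 3.03 -1.687
vertex 1.824 2.514 -2.954
endloop
endfacet
facet normal -0.570 -0.640 0.515
outer loop
vertex 1.824 2.514 -2.954
vertex 1.778 3.605 -1.649
vertex 1.213 3.089 -2.916
endloop
endfacet
facet normal -0.382 -0.349 -0.856
outer loop
vertex 1.213 3.089 -2.916
vertex 2.662 3.455 -3.711
vertex 1.824 2.514 -2.954
endloop
endfacet
facet normal 0.382 0.349 0.856
outer loop
vertex 2.389 3.03 -1.687
vertex 2.616 4.546 -2.406
vertex 1.778 3.605 -1.649
endloop
endfacet
facet normal 0.728 -0.685 -0.046
outer loop
vertex 3.227 3.971 -2.444
vertex 2.389 3.03 -1.687
vertex 2.662 3.455 -3.711
endloop
endfacet
facet normal 0.382 0.349 0.856
outer loop
vertex 3.227 3.971 -2.444
vertex 2.616 4.546 -2.406
vertex 2.389 3.03 -1.687
endloop
endfacet
facet normal -0.728 0.685 0.046
outer loop
vertex 1.778 3.605 -1.649
vertex 2.616 4.546 -2.406
vertex 1.213 3.089 -2.916
endloop
endfacet
facet normal -0.382 -0.349 -0.856
outer loop
vertex 2.051 4.03 -3.673
vertex 2.662 3.455 -3.711
vertex 1.213 3.089 -2.916
endloop
endfacet
facet normal -0.728 0.685 0.046
outer loop
vertex 1.213 3.089 -2.916
vertex 2.616 4.546 -2.406
vertex 2.051 4.03 -3.673
endloop
endfacet
facet normal 0.570 0.640 -0.515
outer loop
vertex 2.051 4.03 -3.673
vertex 3.227 3.971 -2.444
vertex 2.662 3.455 -3.711
endloop
endfacet
facet normal 0.570 0.640 -0.515
outer loop
vertex 2.616 4.546 -2.406
vertex 3.227 3.971 -2.444
vertex 2.051 4.03 -3.673
endloop
endfacet
facet normal -0.982 0.185 0.023
outer loop
vertex 1.673 -2.149 2.627
vertex 1.549 -2.894 3.313
vertex 1.736 -1.941 3.624
endloop
endfacet
facet normal -0.616 0.778 -0.123
outer loop
vertex 1.673 -2.149 2.627
vertex 1.736 -1.941 3.624
vertex 2.398 -1.52 2.972
endloop
endfacet
facet normal -0.232 0.660 -0.715
outer loop
vertex 1.673 -2.149 2.627
vertex 2.398 -1.52 2.972
vertex 2.622 -2.214 2.259
endloop
endfacet
facet normal -0.362 -0.007 -0.932
outer loop
vertex 1.673 -2.149 2.627
vertex 2.622 -2.214 2.259
vertex 2.097 -3.063 2.469
endloop
endfacet
facet normal -0.826 -0.301 -0.476
outer loop
vertex 1.673 -2.149 2.627
vertex 2.097 -3.063 2.469
vertex 1.549 -2.894 3.313
endloop
endfacet
facet normal -0.162 0.896 0.414
outer loop
vertex 2.398 -1.52 2.972
vertex 1.736 -1.941 3.624
vertex 2.723 -1.877 3.871
endloop
endfacet
facet normal -0.755 -0.065 0.652
outer loop
vertex 1.736 -1.941 3.624
vertex 1.549 -2.894 3.313
vertex 2.198 -2.726 4.081
endloop
endfacet
facet normal -0.503 -0.850 -0.156
outer loop
vertex 1.549 -2.894 3.313
vertex 2.097 -3.063 2.469
vertex 2.422 -3.42 3.368
endloop
endfacet
facet normal 0.248 -0.374 -0.894
outer loop
vertex 2.097 -3.063 2.469
vertex 2.622 -2.214 2.259
vertex 3.084 -2.999 2.716
endloop
endfacet
facet normal 0.459 0.704 -0.542
outer loop
vertex 2.622 -2.214 2.259
vertex 2.398 -1.52 2.972
vertex 3.271 -2.046 3.027
endloop
endfacet
facet normal 0.362 0.007 0.932
outer loop
vertex 3.147 -2.791 3.713
vertex 2.723 -1.877 3.871
vertex 2.198 -2.726 4.081
endloop
endfacet
facet normal 0.232 -0.660 0.715
outer loop
vertex 3.147 -2.791 3.713
vertex 2.198 -2.726 4.081
vertex 2.422 -3.42 3.368
endloop
endfacet
facet normal 0.616 -0.778 0.123
outer loop
vertex 3.147 -2.791 3.713
vertex 2.422 -3.42 3.368
vertex 3.084 -2.999 2.716
endloop
endfacet
facet normal 0.982 -0.185 -0.023
outer loop
vertex 3.147 -2.791 3.713
vertex 3.084 -2.999 2.716
vertex 3.271 -2.046 3.027
endloop
endfacet
facet normal 0.826 0.301 0.476
outer loop
vertex 3.147 -2.791 3.713
vertex 3.271 -2.046 3.027
vertex 2.723 -1.877 3.871
endloop
endfacet
facet normal -0.248 0.374 0.894
outer loop
vertex 2.198 -2.726 4.081
vertex 2.723 -1.877 3.871
vertex 1.736 -1.941 3.624
endloop
endfacet
facet normal -0.459 -0.704 0.542
outer loop
vertex 2.422 -3.42 3.368
vertex 2.198 -2.726 4.081
vertex 1.549 -2.894 3.313
endloop
endfacet
facet normal 0.162 -0.896 -0.414
outer loop
vertex 3.084 -2.999 2.716
vertex 2.422 -3.42 3.368
vertex 2.097 -3.063 2.469
endloop
endfacet
facet normal 0.755 0.065 -0.652
outer loop
vertex 3.271 -2.046 3.027
vertex 3.084 -2.999 2.716
vertex 2.622 -2.214 2.259
endloop
endfacet
facet normal 0.503 0.850 0.156
outer loop
vertex 2.723 -1.877 3.871
vertex 3.271 -2.046 3.027
vertex 2.398 -1.52 2.972
endloop
endfacet

endsolid
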